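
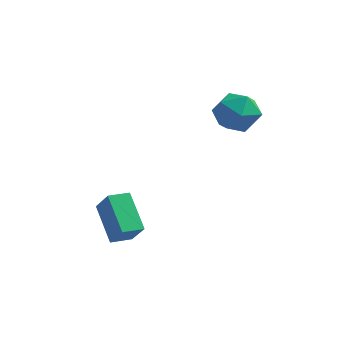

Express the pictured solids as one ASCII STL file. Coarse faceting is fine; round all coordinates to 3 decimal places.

solid 
facet normal -0.843 0.527 0.109
outer loop
vertex 2.684 0.428 3.248
vertex 2.234 -0.342 3.493
vertex 2.644 0.18 4.138
endloop
endfacet
facet normal -0.271 0.930 0.247
outer loop
vertex 2.684 0.428 3.248
vertex 2.644 0.18 4.138
vertex 3.435 0.504 3.784
endloop
endfacet
facet normal 0.143 0.932 -0.333
outer loop
vertex 2.684 0.428 3.248
vertex 3.435 0.504 3.784
vertex 3.514 0.183 2.92
endloop
endfacet
facet normal -0.172 0.530 -0.831
outer loop
vertex 2.684 0.428 3.248
vertex 3.514 0.183 2.92
vertex 2.772 -0.34 2.74
endloop
endfacet
facet normal -0.782 0.279 -0.558
outer loop
vertex 2.684 0.428 3.248
vertex 2.772 -0.34 2.74
vertex 2.234 -0.342 3.493
endloop
endfacet
facet normal 0.094 0.621 0.778
outer loop
vertex 3.435 0.504 3.784
vertex 2.644 0.18 4.138
vertex 3.448 -0.22 4.36
endloop
endfacet
facet normal -0.832 -0.031 0.554
outer loop
vertex 2.644 0.18 4.138
vertex 2.234 -0.342 3.493
vertex 2.706 -0.743 4.18
endloop
endfacet
facet normal -0.734 -0.431 -0.525
outer loop
vertex 2.234 -0.342 3.493
vertex 2.772 -0.34 2.74
vertex 2.785 -1.064 3.316
endloop
endfacet
facet normal 0.254 -0.027 -0.967
outer loop
vertex 2.772 -0.34 2.74
vertex 3.514 0.183 2.92
vertex 3.576 -0.74 2.962
endloop
endfacet
facet normal 0.765 0.623 -0.162
outer loop
vertex 3.514 0.183 2.92
vertex 3.435 0.504 3.784
vertex 3.986 -0.218 3.607
endloop
endfacet
facet normal 0.172 -0.530 0.831
outer loop
vertex 3.536 -0.988 3.852
vertex 3.448 -0.22 4.36
vertex 2.706 -0.743 4.18
endloop
endfacet
facet normal -0.143 -0.932 0.333
outer loop
vertex 3.536 -0.988 3.852
vertex 2.706 -0.743 4.18
vertex 2.785 -1.064 3.316
endloop
endfacet
facet normal 0.271 -0.930 -0.247
outer loop
vertex 3.536 -0.988 3.852
vertex 2.785 -1.064 3.316
vertex 3.576 -0.74 2.962
endloop
endfacet
facet normal 0.843 -0.527 -0.109
outer loop
vertex 3.536 -0.988 3.852
vertex 3.576 -0.74 2.962
vertex 3.986 -0.218 3.607
endloop
endfacet
facet normal 0.782 -0.279 0.558
outer loop
vertex 3.536 -0.988 3.852
vertex 3.986 -0.218 3.607
vertex 3.448 -0.22 4.36
endloop
endfacet
facet normal -0.254 0.027 0.967
outer loop
vertex 2.706 -0.743 4.18
vertex 3.448 -0.22 4.36
vertex 2.644 0.18 4.138
endloop
endfacet
facet normal -0.765 -0.623 0.162
outer loop
vertex 2.785 -1.064 3.316
vertex 2.706 -0.743 4.18
vertex 2.234 -0.342 3.493
endloop
endfacet
facet normal -0.094 -0.621 -0.778
outer loop
vertex 3.576 -0.74 2.962
vertex 2.785 -1.064 3.316
vertex 2.772 -0.34 2.74
endloop
endfacet
facet normal 0.832 0.031 -0.554
outer loop
vertex 3.986 -0.218 3.607
vertex 3.576 -0.74 2.962
vertex 3.514 0.183 2.92
endloop
endfacet
facet normal 0.734 0.431 0.525
outer loop
vertex 3.448 -0.22 4.36
vertex 3.986 -0.218 3.607
vertex 3.435 0.504 3.784
endloop
endfacet
facet normal -0.621 -0.775 0.120
outer loop
vertex -0.005 -3.846 0.772
vertex -0.614 -3.495 -0.112
vertex 0.911 -4.733 -0.211
endloop
endfacet
facet normal 0.539 -0.311 0.783
outer loop
vertex 1.414 -4.105 -0.308
vertex -0.005 -3.846 0.772
vertex 0.911 -4.733 -0.211
endloop
endfacet
facet normal -0.621 -0.775 0.119
outer loop
vertex 0.911 -4.733 -0.211
vertex -0.614 -3.495 -0.112
vertex 0.302 -4.381 -1.095
endloop
endfacet
facet normal 0.569 -0.550 -0.611
outer loop
vertex 0.302 -4.381 -1.095
vertex 1.414 -4.105 -0.308
vertex 0.911 -4.733 -0.211
endloop
endfacet
facet normal -0.569 0.550 0.611
outer loop
vertex -0.005 -3.846 0.772
vertex -0.111 -2.867 -0.209
vertex -0.614 -3.495 -0.112
endloop
endfacet
facet normal 0.539 -0.311 0.783
outer loop
vertex 0.498 -3.219 0.675
vertex -0.005 -3.846 0.772
vertex 1.414 -4.105 -0.308
endloop
endfacet
facet normal -0.569 0.551 0.611
outer loop
vertex 0.498 -3.219 0.675
vertex -0.111 -2.867 -0.209
vertex -0.005 -3.846 0.772
endloop
endfacet
facet normal -0.539 0.311 -0.783
outer loop
vertex -0.614 -3.495 -0.112
vertex -0.111 -2.867 -0.209
vertex 0.302 -4.381 -1.095
endloop
endfacet
facet normal 0.569 -0.551 -0.611
outer loop
vertex 0.805 -3.754 -1.192
vertex 1.414 -4.105 -0.308
vertex 0.302 -4.381 -1.095
endloop
endfacet
facet normal -0.539 0.311 -0.783
outer loop
vertex 0.302 -4.381 -1.095
vertex -0.111 -2.867 -0.209
vertex 0.805 -3.754 -1.192
endloop
endfacet
facet normal 0.621 0.775 -0.120
outer loop
vertex 0.805 -3.754 -1.192
vertex 0.498 -3.219 0.675
vertex 1.414 -4.105 -0.308
endloop
endfacet
facet normal 0.621 0.774 -0.120
outer loop
vertex -0.111 -2.867 -0.209
vertex 0.498 -3.219 0.675
vertex 0.805 -3.754 -1.192
endloop
endfacet

endsolid


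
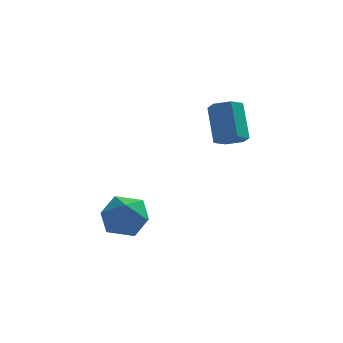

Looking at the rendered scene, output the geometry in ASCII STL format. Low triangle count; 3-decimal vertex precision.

solid 
facet normal 0.141 0.048 0.989
outer loop
vertex -1.599 2.289 -1.768
vertex -1.031 1.174 -1.795
vertex -0.362 2.222 -1.941
endloop
endfacet
facet normal 0.136 0.701 0.700
outer loop
vertex -1.599 2.289 -1.768
vertex -0.362 2.222 -1.941
vertex -1.044 3.026 -2.613
endloop
endfacet
facet normal -0.489 0.791 0.368
outer loop
vertex -1.599 2.289 -1.768
vertex -1.044 3.026 -2.613
vertex -2.135 2.477 -2.883
endloop
endfacet
facet normal -0.871 0.193 0.451
outer loop
vertex -1.599 2.289 -1.768
vertex -2.135 2.477 -2.883
vertex -2.127 1.332 -2.378
endloop
endfacet
facet normal -0.482 -0.266 0.835
outer loop
vertex -1.599 2.289 -1.768
vertex -2.127 1.332 -2.378
vertex -1.031 1.174 -1.795
endloop
endfacet
facet normal 0.652 0.728 0.209
outer loop
vertex -1.044 3.026 -2.613
vertex -0.362 2.222 -1.941
vertex -0.133 2.368 -3.162
endloop
endfacet
facet normal 0.661 -0.328 0.676
outer loop
vertex -0.362 2.222 -1.941
vertex -1.031 1.174 -1.795
vertex -0.125 1.223 -2.657
endloop
endfacet
facet normal -0.347 -0.836 0.426
outer loop
vertex -1.031 1.174 -1.795
vertex -2.127 1.332 -2.378
vertex -1.216 0.674 -2.927
endloop
endfacet
facet normal -0.977 -0.092 -0.194
outer loop
vertex -2.127 1.332 -2.378
vertex -2.135 2.477 -2.883
vertex -1.898 1.478 -3.599
endloop
endfacet
facet normal -0.359 0.874 -0.327
outer loop
vertex -2.135 2.477 -2.883
vertex -1.044 3.026 -2.613
vertex -1.229 2.526 -3.745
endloop
endfacet
facet normal 0.871 -0.193 -0.451
outer loop
vertex -0.661 1.411 -3.772
vertex -0.133 2.368 -3.162
vertex -0.125 1.223 -2.657
endloop
endfacet
facet normal 0.489 -0.791 -0.368
outer loop
vertex -0.661 1.411 -3.772
vertex -0.125 1.223 -2.657
vertex -1.216 0.674 -2.927
endloop
endfacet
facet normal -0.136 -0.701 -0.700
outer loop
vertex -0.661 1.411 -3.772
vertex -1.216 0.674 -2.927
vertex -1.898 1.478 -3.599
endloop
endfacet
facet normal -0.141 -0.048 -0.989
outer loop
vertex -0.661 1.411 -3.772
vertex -1.898 1.478 -3.599
vertex -1.229 2.526 -3.745
endloop
endfacet
facet normal 0.482 0.266 -0.835
outer loop
vertex -0.661 1.411 -3.772
vertex -1.229 2.526 -3.745
vertex -0.133 2.368 -3.162
endloop
endfacet
facet normal 0.977 0.092 0.194
outer loop
vertex -0.125 1.223 -2.657
vertex -0.133 2.368 -3.162
vertex -0.362 2.222 -1.941
endloop
endfacet
facet normal 0.359 -0.874 0.327
outer loop
vertex -1.216 0.674 -2.927
vertex -0.125 1.223 -2.657
vertex -1.031 1.174 -1.795
endloop
endfacet
facet normal -0.652 -0.728 -0.209
outer loop
vertex -1.898 1.478 -3.599
vertex -1.216 0.674 -2.927
vertex -2.127 1.332 -2.378
endloop
endfacet
facet normal -0.661 0.328 -0.676
outer loop
vertex -1.229 2.526 -3.745
vertex -1.898 1.478 -3.599
vertex -2.135 2.477 -2.883
endloop
endfacet
facet normal 0.347 0.836 -0.426
outer loop
vertex -0.133 2.368 -3.162
vertex -1.229 2.526 -3.745
vertex -1.044 3.026 -2.613
endloop
endfacet
facet normal 0.162 -0.566 -0.809
outer loop
vertex 3.926 3.723 1.119
vertex 3.427 3.168 1.407
vertex 3.147 3.754 0.941
endloop
endfacet
facet normal 0.157 0.824 -0.544
outer loop
vertex 3.926 3.723 1.119
vertex 3.147 3.754 0.941
vertex 3.592 4.887 2.785
endloop
endfacet
facet normal 0.158 0.824 -0.544
outer loop
vertex 3.592 4.887 2.785
vertex 3.147 3.754 0.941
vertex 2.813 4.919 2.607
endloop
endfacet
facet normal -0.162 0.565 0.809
outer loop
vertex 3.592 4.887 2.785
vertex 2.813 4.919 2.607
vertex 3.093 4.332 3.073
endloop
endfacet
facet normal 0.162 -0.566 -0.809
outer loop
vertex 3.147 3.754 0.941
vertex 3.427 3.168 1.407
vertex 2.648 3.2 1.229
endloop
endfacet
facet normal -0.764 0.446 -0.465
outer loop
vertex 3.147 3.754 0.941
vertex 2.648 3.2 1.229
vertex 2.813 4.919 2.607
endloop
endfacet
facet normal -0.765 0.446 -0.465
outer loop
vertex 2.813 4.919 2.607
vertex 2.648 3.2 1.229
vertex 2.314 4.364 2.895
endloop
endfacet
facet normal -0.162 0.565 0.809
outer loop
vertex 2.813 4.919 2.607
vertex 2.314 4.364 2.895
vertex 3.093 4.332 3.073
endloop
endfacet
facet normal 0.162 -0.565 -0.809
outer loop
vertex 2.648 3.2 1.229
vertex 3.427 3.168 1.407
vertex 2.928 2.613 1.695
endloop
endfacet
facet normal -0.923 -0.378 0.079
outer loop
vertex 2.648 3.2 1.229
vertex 2.928 2.613 1.695
vertex 2.314 4.364 2.895
endloop
endfacet
facet normal -0.923 -0.378 0.079
outer loop
vertex 2.314 4.364 2.895
vertex 2.928 2.613 1.695
vertex 2.594 3.777 3.361
endloop
endfacet
facet normal -0.162 0.565 0.809
outer loop
vertex 2.314 4.364 2.895
vertex 2.594 3.777 3.361
vertex 3.093 4.332 3.073
endloop
endfacet
facet normal 0.162 -0.565 -0.809
outer loop
vertex 2.928 2.613 1.695
vertex 3.427 3.168 1.407
vertex 3.707 2.581 1.873
endloop
endfacet
facet normal -0.158 -0.824 0.544
outer loop
vertex 2.928 2.613 1.695
vertex 3.707 2.581 1.873
vertex 2.594 3.777 3.361
endloop
endfacet
facet normal -0.157 -0.824 0.545
outer loop
vertex 2.594 3.777 3.361
vertex 3.707 2.581 1.873
vertex 3.373 3.746 3.539
endloop
endfacet
facet normal -0.162 0.566 0.809
outer loop
vertex 2.594 3.777 3.361
vertex 3.373 3.746 3.539
vertex 3.093 4.332 3.073
endloop
endfacet
facet normal 0.162 -0.565 -0.809
outer loop
vertex 3.707 2.581 1.873
vertex 3.427 3.168 1.407
vertex 4.206 3.136 1.585
endloop
endfacet
facet normal 0.765 -0.446 0.465
outer loop
vertex 3.707 2.581 1.873
vertex 4.206 3.136 1.585
vertex 3.373 3.746 3.539
endloop
endfacet
facet normal 0.764 -0.447 0.465
outer loop
vertex 3.373 3.746 3.539
vertex 4.206 3.136 1.585
vertex 3.872 4.3 3.251
endloop
endfacet
facet normal -0.162 0.566 0.809
outer loop
vertex 3.373 3.746 3.539
vertex 3.872 4.3 3.251
vertex 3.093 4.332 3.073
endloop
endfacet
facet normal 0.162 -0.565 -0.809
outer loop
vertex 4.206 3.136 1.585
vertex 3.427 3.168 1.407
vertex 3.926 3.723 1.119
endloop
endfacet
facet normal 0.923 0.378 -0.079
outer loop
vertex 4.206 3.136 1.585
vertex 3.926 3.723 1.119
vertex 3.872 4.3 3.251
endloop
endfacet
facet normal 0.923 0.378 -0.079
outer loop
vertex 3.872 4.3 3.251
vertex 3.926 3.723 1.119
vertex 3.592 4.887 2.785
endloop
endfacet
facet normal -0.162 0.565 0.809
outer loop
vertex 3.872 4.3 3.251
vertex 3.592 4.887 2.785
vertex 3.093 4.332 3.073
endloop
endfacet

endsolid


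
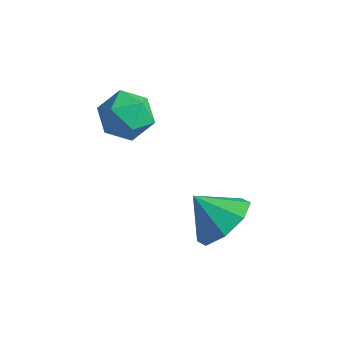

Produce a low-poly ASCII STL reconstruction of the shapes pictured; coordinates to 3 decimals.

solid 
facet normal -0.048 -0.027 0.998
outer loop
vertex 0.98 0.825 -0.156
vertex 1.27 0.137 -0.161
vertex 1.72 0.731 -0.123
endloop
endfacet
facet normal 0.047 0.641 0.766
outer loop
vertex 0.98 0.825 -0.156
vertex 1.72 0.731 -0.123
vertex 1.431 1.268 -0.554
endloop
endfacet
facet normal -0.495 0.803 0.332
outer loop
vertex 0.98 0.825 -0.156
vertex 1.431 1.268 -0.554
vertex 0.801 1.005 -0.858
endloop
endfacet
facet normal -0.926 0.235 0.296
outer loop
vertex 0.98 0.825 -0.156
vertex 0.801 1.005 -0.858
vertex 0.702 0.307 -0.614
endloop
endfacet
facet normal -0.648 -0.278 0.709
outer loop
vertex 0.98 0.825 -0.156
vertex 0.702 0.307 -0.614
vertex 1.27 0.137 -0.161
endloop
endfacet
facet normal 0.650 0.657 0.382
outer loop
vertex 1.431 1.268 -0.554
vertex 1.72 0.731 -0.123
vertex 1.998 0.853 -0.806
endloop
endfacet
facet normal 0.495 -0.424 0.758
outer loop
vertex 1.72 0.731 -0.123
vertex 1.27 0.137 -0.161
vertex 1.899 0.155 -0.562
endloop
endfacet
facet normal -0.479 -0.829 0.289
outer loop
vertex 1.27 0.137 -0.161
vertex 0.702 0.307 -0.614
vertex 1.269 -0.108 -0.866
endloop
endfacet
facet normal -0.926 -0.000 -0.377
outer loop
vertex 0.702 0.307 -0.614
vertex 0.801 1.005 -0.858
vertex 0.98 0.429 -1.297
endloop
endfacet
facet normal -0.230 0.919 -0.319
outer loop
vertex 0.801 1.005 -0.858
vertex 1.431 1.268 -0.554
vertex 1.43 1.023 -1.259
endloop
endfacet
facet normal 0.926 -0.235 -0.296
outer loop
vertex 1.72 0.335 -1.264
vertex 1.998 0.853 -0.806
vertex 1.899 0.155 -0.562
endloop
endfacet
facet normal 0.495 -0.803 -0.332
outer loop
vertex 1.72 0.335 -1.264
vertex 1.899 0.155 -0.562
vertex 1.269 -0.108 -0.866
endloop
endfacet
facet normal -0.047 -0.641 -0.766
outer loop
vertex 1.72 0.335 -1.264
vertex 1.269 -0.108 -0.866
vertex 0.98 0.429 -1.297
endloop
endfacet
facet normal 0.048 0.027 -0.998
outer loop
vertex 1.72 0.335 -1.264
vertex 0.98 0.429 -1.297
vertex 1.43 1.023 -1.259
endloop
endfacet
facet normal 0.648 0.278 -0.709
outer loop
vertex 1.72 0.335 -1.264
vertex 1.43 1.023 -1.259
vertex 1.998 0.853 -0.806
endloop
endfacet
facet normal 0.926 0.000 0.377
outer loop
vertex 1.899 0.155 -0.562
vertex 1.998 0.853 -0.806
vertex 1.72 0.731 -0.123
endloop
endfacet
facet normal 0.230 -0.919 0.319
outer loop
vertex 1.269 -0.108 -0.866
vertex 1.899 0.155 -0.562
vertex 1.27 0.137 -0.161
endloop
endfacet
facet normal -0.650 -0.657 -0.382
outer loop
vertex 0.98 0.429 -1.297
vertex 1.269 -0.108 -0.866
vertex 0.702 0.307 -0.614
endloop
endfacet
facet normal -0.495 0.424 -0.758
outer loop
vertex 1.43 1.023 -1.259
vertex 0.98 0.429 -1.297
vertex 0.801 1.005 -0.858
endloop
endfacet
facet normal 0.479 0.829 -0.289
outer loop
vertex 1.998 0.853 -0.806
vertex 1.43 1.023 -1.259
vertex 1.431 1.268 -0.554
endloop
endfacet
facet normal 0.708 0.194 -0.679
outer loop
vertex 4.63 0.828 -2.824
vertex 4.039 0.854 -3.433
vertex 4.386 1.425 -2.908
endloop
endfacet
facet normal 0.063 0.164 0.984
outer loop
vertex 4.63 0.828 -2.824
vertex 4.386 1.425 -2.908
vertex 3.281 0.646 -2.707
endloop
endfacet
facet normal 0.708 0.193 -0.679
outer loop
vertex 4.386 1.425 -2.908
vertex 4.039 0.854 -3.433
vertex 3.938 1.687 -3.301
endloop
endfacet
facet normal -0.293 0.607 0.739
outer loop
vertex 4.386 1.425 -2.908
vertex 3.938 1.687 -3.301
vertex 3.281 0.646 -2.707
endloop
endfacet
facet normal 0.708 0.193 -0.679
outer loop
vertex 3.938 1.687 -3.301
vertex 4.039 0.854 -3.433
vertex 3.549 1.461 -3.771
endloop
endfacet
facet normal -0.722 0.625 0.297
outer loop
vertex 3.938 1.687 -3.301
vertex 3.549 1.461 -3.771
vertex 3.281 0.646 -2.707
endloop
endfacet
facet normal 0.708 0.193 -0.679
outer loop
vertex 3.549 1.461 -3.771
vertex 4.039 0.854 -3.433
vertex 3.447 0.879 -4.043
endloop
endfacet
facet normal -0.974 0.210 -0.084
outer loop
vertex 3.549 1.461 -3.771
vertex 3.447 0.879 -4.043
vertex 3.281 0.646 -2.707
endloop
endfacet
facet normal 0.708 0.194 -0.679
outer loop
vertex 3.447 0.879 -4.043
vertex 4.039 0.854 -3.433
vertex 3.692 0.282 -3.958
endloop
endfacet
facet normal -0.901 -0.395 -0.181
outer loop
vertex 3.447 0.879 -4.043
vertex 3.692 0.282 -3.958
vertex 3.281 0.646 -2.707
endloop
endfacet
facet normal 0.708 0.194 -0.679
outer loop
vertex 3.692 0.282 -3.958
vertex 4.039 0.854 -3.433
vertex 4.14 0.02 -3.566
endloop
endfacet
facet normal -0.545 -0.836 0.064
outer loop
vertex 3.692 0.282 -3.958
vertex 4.14 0.02 -3.566
vertex 3.281 0.646 -2.707
endloop
endfacet
facet normal 0.708 0.194 -0.679
outer loop
vertex 4.14 0.02 -3.566
vertex 4.039 0.854 -3.433
vertex 4.529 0.246 -3.096
endloop
endfacet
facet normal -0.116 -0.854 0.507
outer loop
vertex 4.14 0.02 -3.566
vertex 4.529 0.246 -3.096
vertex 3.281 0.646 -2.707
endloop
endfacet
facet normal 0.708 0.194 -0.679
outer loop
vertex 4.529 0.246 -3.096
vertex 4.039 0.854 -3.433
vertex 4.63 0.828 -2.824
endloop
endfacet
facet normal 0.136 -0.439 0.888
outer loop
vertex 4.529 0.246 -3.096
vertex 4.63 0.828 -2.824
vertex 3.281 0.646 -2.707
endloop
endfacet

endsolid


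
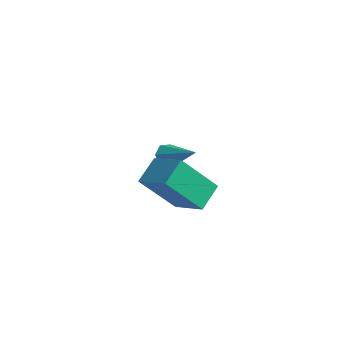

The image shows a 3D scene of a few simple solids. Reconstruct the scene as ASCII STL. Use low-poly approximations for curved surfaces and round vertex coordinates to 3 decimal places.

solid 
facet normal -0.869 -0.036 -0.493
outer loop
vertex -2.273 1.008 -4.409
vertex -2.58 1.201 -3.882
vertex -2.329 1.558 -4.35
endloop
endfacet
facet normal 0.732 0.146 -0.665
outer loop
vertex -2.273 1.008 -4.409
vertex -2.329 1.558 -4.35
vertex -1.06 1.259 -3.018
endloop
endfacet
facet normal -0.870 -0.034 -0.492
outer loop
vertex -2.329 1.558 -4.35
vertex -2.58 1.201 -3.882
vertex -2.573 1.838 -3.938
endloop
endfacet
facet normal 0.485 0.829 -0.276
outer loop
vertex -2.329 1.558 -4.35
vertex -2.573 1.838 -3.938
vertex -1.06 1.259 -3.018
endloop
endfacet
facet normal -0.869 -0.034 -0.493
outer loop
vertex -2.573 1.838 -3.938
vertex -2.58 1.201 -3.882
vertex -2.823 1.639 -3.484
endloop
endfacet
facet normal 0.078 0.897 0.436
outer loop
vertex -2.573 1.838 -3.938
vertex -2.823 1.639 -3.484
vertex -1.06 1.259 -3.018
endloop
endfacet
facet normal -0.869 -0.033 -0.494
outer loop
vertex -2.823 1.639 -3.484
vertex -2.58 1.201 -3.882
vertex -2.891 1.11 -3.329
endloop
endfacet
facet normal -0.183 0.298 0.937
outer loop
vertex -2.823 1.639 -3.484
vertex -2.891 1.11 -3.329
vertex -1.06 1.259 -3.018
endloop
endfacet
facet normal -0.869 -0.034 -0.494
outer loop
vertex -2.891 1.11 -3.329
vertex -2.58 1.201 -3.882
vertex -2.724 0.649 -3.591
endloop
endfacet
facet normal -0.102 -0.519 0.849
outer loop
vertex -2.891 1.11 -3.329
vertex -2.724 0.649 -3.591
vertex -1.06 1.259 -3.018
endloop
endfacet
facet normal -0.870 -0.033 -0.492
outer loop
vertex -2.724 0.649 -3.591
vertex -2.58 1.201 -3.882
vertex -2.45 0.604 -4.072
endloop
endfacet
facet normal 0.262 -0.936 0.237
outer loop
vertex -2.724 0.649 -3.591
vertex -2.45 0.604 -4.072
vertex -1.06 1.259 -3.018
endloop
endfacet
facet normal -0.869 -0.032 -0.494
outer loop
vertex -2.45 0.604 -4.072
vertex -2.58 1.201 -3.882
vertex -2.273 1.008 -4.409
endloop
endfacet
facet normal 0.632 -0.641 -0.436
outer loop
vertex -2.45 0.604 -4.072
vertex -2.273 1.008 -4.409
vertex -1.06 1.259 -3.018
endloop
endfacet
facet normal -0.924 0.071 -0.375
outer loop
vertex 1.324 -4.479 -0.874
vertex 1.133 -3.43 -0.203
vertex 2.076 -3.298 -2.505
endloop
endfacet
facet normal 0.152 -0.832 -0.533
outer loop
vertex 3.527 -3.41 -1.917
vertex 1.324 -4.479 -0.874
vertex 2.076 -3.298 -2.505
endloop
endfacet
facet normal -0.924 0.071 -0.375
outer loop
vertex 2.076 -3.298 -2.505
vertex 1.133 -3.43 -0.203
vertex 1.885 -2.249 -1.834
endloop
endfacet
facet normal 0.350 0.549 -0.759
outer loop
vertex 1.885 -2.249 -1.834
vertex 3.527 -3.41 -1.917
vertex 2.076 -3.298 -2.505
endloop
endfacet
facet normal -0.350 -0.549 0.759
outer loop
vertex 1.324 -4.479 -0.874
vertex 2.584 -3.542 0.385
vertex 1.133 -3.43 -0.203
endloop
endfacet
facet normal 0.152 -0.832 -0.533
outer loop
vertex 2.775 -4.591 -0.286
vertex 1.324 -4.479 -0.874
vertex 3.527 -3.41 -1.917
endloop
endfacet
facet normal -0.350 -0.549 0.759
outer loop
vertex 2.775 -4.591 -0.286
vertex 2.584 -3.542 0.385
vertex 1.324 -4.479 -0.874
endloop
endfacet
facet normal -0.152 0.832 0.533
outer loop
vertex 1.133 -3.43 -0.203
vertex 2.584 -3.542 0.385
vertex 1.885 -2.249 -1.834
endloop
endfacet
facet normal 0.350 0.549 -0.759
outer loop
vertex 3.336 -2.361 -1.246
vertex 3.527 -3.41 -1.917
vertex 1.885 -2.249 -1.834
endloop
endfacet
facet normal -0.152 0.832 0.533
outer loop
vertex 1.885 -2.249 -1.834
vertex 2.584 -3.542 0.385
vertex 3.336 -2.361 -1.246
endloop
endfacet
facet normal 0.924 -0.071 0.375
outer loop
vertex 3.336 -2.361 -1.246
vertex 2.775 -4.591 -0.286
vertex 3.527 -3.41 -1.917
endloop
endfacet
facet normal 0.924 -0.071 0.375
outer loop
vertex 2.584 -3.542 0.385
vertex 2.775 -4.591 -0.286
vertex 3.336 -2.361 -1.246
endloop
endfacet

endsolid


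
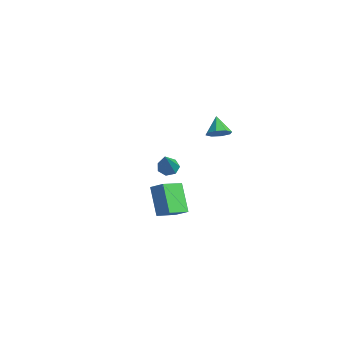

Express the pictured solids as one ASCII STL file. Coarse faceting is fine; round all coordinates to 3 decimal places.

solid 
facet normal 0.646 -0.242 -0.723
outer loop
vertex 0.744 2.514 1.917
vertex 0.379 1.985 1.768
vertex 0.392 2.614 1.569
endloop
endfacet
facet normal -0.038 0.949 0.312
outer loop
vertex 0.744 2.514 1.917
vertex 0.392 2.614 1.569
vertex -0.339 2.255 2.572
endloop
endfacet
facet normal 0.646 -0.242 -0.724
outer loop
vertex 0.392 2.614 1.569
vertex 0.379 1.985 1.768
vertex 0.032 2.345 1.338
endloop
endfacet
facet normal -0.551 0.828 -0.105
outer loop
vertex 0.392 2.614 1.569
vertex 0.032 2.345 1.338
vertex -0.339 2.255 2.572
endloop
endfacet
facet normal 0.645 -0.243 -0.724
outer loop
vertex 0.032 2.345 1.338
vertex 0.379 1.985 1.768
vertex -0.125 1.866 1.359
endloop
endfacet
facet normal -0.922 0.291 -0.256
outer loop
vertex 0.032 2.345 1.338
vertex -0.125 1.866 1.359
vertex -0.339 2.255 2.572
endloop
endfacet
facet normal 0.645 -0.244 -0.724
outer loop
vertex -0.125 1.866 1.359
vertex 0.379 1.985 1.768
vertex 0.013 1.456 1.62
endloop
endfacet
facet normal -0.936 -0.349 -0.053
outer loop
vertex -0.125 1.866 1.359
vertex 0.013 1.456 1.62
vertex -0.339 2.255 2.572
endloop
endfacet
facet normal 0.646 -0.244 -0.723
outer loop
vertex 0.013 1.456 1.62
vertex 0.379 1.985 1.768
vertex 0.365 1.356 1.968
endloop
endfacet
facet normal -0.583 -0.715 0.385
outer loop
vertex 0.013 1.456 1.62
vertex 0.365 1.356 1.968
vertex -0.339 2.255 2.572
endloop
endfacet
facet normal 0.646 -0.244 -0.723
outer loop
vertex 0.365 1.356 1.968
vertex 0.379 1.985 1.768
vertex 0.725 1.624 2.199
endloop
endfacet
facet normal -0.072 -0.594 0.801
outer loop
vertex 0.365 1.356 1.968
vertex 0.725 1.624 2.199
vertex -0.339 2.255 2.572
endloop
endfacet
facet normal 0.647 -0.243 -0.723
outer loop
vertex 0.725 1.624 2.199
vertex 0.379 1.985 1.768
vertex 0.882 2.104 2.178
endloop
endfacet
facet normal 0.300 -0.057 0.952
outer loop
vertex 0.725 1.624 2.199
vertex 0.882 2.104 2.178
vertex -0.339 2.255 2.572
endloop
endfacet
facet normal 0.647 -0.243 -0.723
outer loop
vertex 0.882 2.104 2.178
vertex 0.379 1.985 1.768
vertex 0.744 2.514 1.917
endloop
endfacet
facet normal 0.314 0.583 0.750
outer loop
vertex 0.882 2.104 2.178
vertex 0.744 2.514 1.917
vertex -0.339 2.255 2.572
endloop
endfacet
facet normal -0.609 0.137 0.781
outer loop
vertex 3.22 -2.649 0.964
vertex 2.971 -1.51 0.57
vertex 2.553 -2.956 0.498
endloop
endfacet
facet normal 0.202 -0.925 0.321
outer loop
vertex 3.589 -3.19 -0.83
vertex 3.22 -2.649 0.964
vertex 2.553 -2.956 0.498
endloop
endfacet
facet normal -0.610 0.137 0.780
outer loop
vertex 2.553 -2.956 0.498
vertex 2.971 -1.51 0.57
vertex 2.304 -1.818 0.103
endloop
endfacet
facet normal -0.767 -0.354 -0.536
outer loop
vertex 2.304 -1.818 0.103
vertex 3.589 -3.19 -0.83
vertex 2.553 -2.956 0.498
endloop
endfacet
facet normal 0.767 0.353 0.536
outer loop
vertex 3.22 -2.649 0.964
vertex 4.007 -1.744 -0.758
vertex 2.971 -1.51 0.57
endloop
endfacet
facet normal 0.203 -0.925 0.321
outer loop
vertex 4.256 -2.882 -0.363
vertex 3.22 -2.649 0.964
vertex 3.589 -3.19 -0.83
endloop
endfacet
facet normal 0.766 0.354 0.536
outer loop
vertex 4.256 -2.882 -0.363
vertex 4.007 -1.744 -0.758
vertex 3.22 -2.649 0.964
endloop
endfacet
facet normal -0.202 0.925 -0.321
outer loop
vertex 2.971 -1.51 0.57
vertex 4.007 -1.744 -0.758
vertex 2.304 -1.818 0.103
endloop
endfacet
facet normal -0.767 -0.353 -0.536
outer loop
vertex 3.34 -2.051 -1.224
vertex 3.589 -3.19 -0.83
vertex 2.304 -1.818 0.103
endloop
endfacet
facet normal -0.202 0.925 -0.320
outer loop
vertex 2.304 -1.818 0.103
vertex 4.007 -1.744 -0.758
vertex 3.34 -2.051 -1.224
endloop
endfacet
facet normal 0.610 -0.137 -0.781
outer loop
vertex 3.34 -2.051 -1.224
vertex 4.256 -2.882 -0.363
vertex 3.589 -3.19 -0.83
endloop
endfacet
facet normal 0.609 -0.138 -0.781
outer loop
vertex 4.007 -1.744 -0.758
vertex 4.256 -2.882 -0.363
vertex 3.34 -2.051 -1.224
endloop
endfacet
facet normal -0.558 0.393 -0.731
outer loop
vertex -3.09 1.764 -2.206
vertex -3.397 1.261 -2.242
vertex -3.504 1.734 -1.906
endloop
endfacet
facet normal 0.317 0.796 0.517
outer loop
vertex -3.09 1.764 -2.206
vertex -3.504 1.734 -1.906
vertex -2.203 0.419 -0.678
endloop
endfacet
facet normal -0.558 0.393 -0.731
outer loop
vertex -3.504 1.734 -1.906
vertex -3.397 1.261 -2.242
vertex -3.837 1.348 -1.859
endloop
endfacet
facet normal -0.365 0.416 0.833
outer loop
vertex -3.504 1.734 -1.906
vertex -3.837 1.348 -1.859
vertex -2.203 0.419 -0.678
endloop
endfacet
facet normal -0.558 0.394 -0.731
outer loop
vertex -3.837 1.348 -1.859
vertex -3.397 1.261 -2.242
vertex -3.839 0.896 -2.101
endloop
endfacet
facet normal -0.671 -0.348 0.655
outer loop
vertex -3.837 1.348 -1.859
vertex -3.839 0.896 -2.101
vertex -2.203 0.419 -0.678
endloop
endfacet
facet normal -0.558 0.393 -0.731
outer loop
vertex -3.839 0.896 -2.101
vertex -3.397 1.261 -2.242
vertex -3.507 0.72 -2.449
endloop
endfacet
facet normal -0.369 -0.922 0.115
outer loop
vertex -3.839 0.896 -2.101
vertex -3.507 0.72 -2.449
vertex -2.203 0.419 -0.678
endloop
endfacet
facet normal -0.558 0.393 -0.731
outer loop
vertex -3.507 0.72 -2.449
vertex -3.397 1.261 -2.242
vertex -3.093 0.95 -2.641
endloop
endfacet
facet normal 0.310 -0.873 -0.377
outer loop
vertex -3.507 0.72 -2.449
vertex -3.093 0.95 -2.641
vertex -2.203 0.419 -0.678
endloop
endfacet
facet normal -0.558 0.393 -0.731
outer loop
vertex -3.093 0.95 -2.641
vertex -3.397 1.261 -2.242
vertex -2.907 1.415 -2.533
endloop
endfacet
facet normal 0.859 -0.238 -0.454
outer loop
vertex -3.093 0.95 -2.641
vertex -2.907 1.415 -2.533
vertex -2.203 0.419 -0.678
endloop
endfacet
facet normal -0.558 0.393 -0.731
outer loop
vertex -2.907 1.415 -2.533
vertex -3.397 1.261 -2.242
vertex -3.09 1.764 -2.206
endloop
endfacet
facet normal 0.862 0.504 -0.056
outer loop
vertex -2.907 1.415 -2.533
vertex -3.09 1.764 -2.206
vertex -2.203 0.419 -0.678
endloop
endfacet

endsolid


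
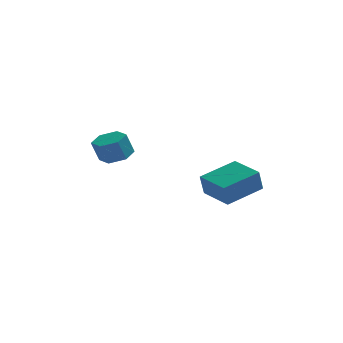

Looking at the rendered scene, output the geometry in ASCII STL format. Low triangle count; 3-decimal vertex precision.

solid 
facet normal 0.316 0.125 -0.940
outer loop
vertex -1.568 0.062 -1.03
vertex -2.413 0.108 -1.308
vertex -1.983 0.849 -1.065
endloop
endfacet
facet normal 0.826 0.451 0.338
outer loop
vertex -1.568 0.062 -1.03
vertex -1.983 0.849 -1.065
vertex -1.963 -0.095 0.145
endloop
endfacet
facet normal 0.826 0.450 0.338
outer loop
vertex -1.963 -0.095 0.145
vertex -1.983 0.849 -1.065
vertex -2.378 0.692 0.111
endloop
endfacet
facet normal -0.316 -0.126 0.940
outer loop
vertex -1.963 -0.095 0.145
vertex -2.378 0.692 0.111
vertex -2.807 -0.048 -0.132
endloop
endfacet
facet normal 0.316 0.125 -0.941
outer loop
vertex -1.983 0.849 -1.065
vertex -2.413 0.108 -1.308
vertex -2.827 0.895 -1.342
endloop
endfacet
facet normal 0.010 0.991 0.135
outer loop
vertex -1.983 0.849 -1.065
vertex -2.827 0.895 -1.342
vertex -2.378 0.692 0.111
endloop
endfacet
facet normal 0.011 0.991 0.135
outer loop
vertex -2.378 0.692 0.111
vertex -2.827 0.895 -1.342
vertex -3.222 0.739 -0.167
endloop
endfacet
facet normal -0.317 -0.125 0.940
outer loop
vertex -2.378 0.692 0.111
vertex -3.222 0.739 -0.167
vertex -2.807 -0.048 -0.132
endloop
endfacet
facet normal 0.316 0.125 -0.941
outer loop
vertex -2.827 0.895 -1.342
vertex -2.413 0.108 -1.308
vertex -3.257 0.155 -1.585
endloop
endfacet
facet normal -0.816 0.541 -0.203
outer loop
vertex -2.827 0.895 -1.342
vertex -3.257 0.155 -1.585
vertex -3.222 0.739 -0.167
endloop
endfacet
facet normal -0.817 0.540 -0.202
outer loop
vertex -3.222 0.739 -0.167
vertex -3.257 0.155 -1.585
vertex -3.652 -0.002 -0.41
endloop
endfacet
facet normal -0.316 -0.125 0.940
outer loop
vertex -3.222 0.739 -0.167
vertex -3.652 -0.002 -0.41
vertex -2.807 -0.048 -0.132
endloop
endfacet
facet normal 0.316 0.126 -0.940
outer loop
vertex -3.257 0.155 -1.585
vertex -2.413 0.108 -1.308
vertex -2.842 -0.632 -1.551
endloop
endfacet
facet normal -0.826 -0.450 -0.338
outer loop
vertex -3.257 0.155 -1.585
vertex -2.842 -0.632 -1.551
vertex -3.652 -0.002 -0.41
endloop
endfacet
facet normal -0.826 -0.451 -0.338
outer loop
vertex -3.652 -0.002 -0.41
vertex -2.842 -0.632 -1.551
vertex -3.237 -0.789 -0.375
endloop
endfacet
facet normal -0.316 -0.125 0.940
outer loop
vertex -3.652 -0.002 -0.41
vertex -3.237 -0.789 -0.375
vertex -2.807 -0.048 -0.132
endloop
endfacet
facet normal 0.317 0.125 -0.940
outer loop
vertex -2.842 -0.632 -1.551
vertex -2.413 0.108 -1.308
vertex -1.998 -0.679 -1.273
endloop
endfacet
facet normal -0.010 -0.991 -0.136
outer loop
vertex -2.842 -0.632 -1.551
vertex -1.998 -0.679 -1.273
vertex -3.237 -0.789 -0.375
endloop
endfacet
facet normal -0.010 -0.991 -0.135
outer loop
vertex -3.237 -0.789 -0.375
vertex -1.998 -0.679 -1.273
vertex -2.393 -0.835 -0.098
endloop
endfacet
facet normal -0.316 -0.125 0.941
outer loop
vertex -3.237 -0.789 -0.375
vertex -2.393 -0.835 -0.098
vertex -2.807 -0.048 -0.132
endloop
endfacet
facet normal 0.316 0.125 -0.940
outer loop
vertex -1.998 -0.679 -1.273
vertex -2.413 0.108 -1.308
vertex -1.568 0.062 -1.03
endloop
endfacet
facet normal 0.817 -0.540 0.203
outer loop
vertex -1.998 -0.679 -1.273
vertex -1.568 0.062 -1.03
vertex -2.393 -0.835 -0.098
endloop
endfacet
facet normal 0.816 -0.541 0.202
outer loop
vertex -2.393 -0.835 -0.098
vertex -1.568 0.062 -1.03
vertex -1.963 -0.095 0.145
endloop
endfacet
facet normal -0.316 -0.125 0.941
outer loop
vertex -2.393 -0.835 -0.098
vertex -1.963 -0.095 0.145
vertex -2.807 -0.048 -0.132
endloop
endfacet
facet normal -0.531 0.840 0.109
outer loop
vertex 1.314 -3.128 -1.626
vertex 3.058 -2.103 -1.025
vertex 1.54 -2.836 -2.779
endloop
endfacet
facet normal -0.826 -0.486 -0.285
outer loop
vertex 2.502 -4.357 -2.975
vertex 1.314 -3.128 -1.626
vertex 1.54 -2.836 -2.779
endloop
endfacet
facet normal -0.531 0.840 0.109
outer loop
vertex 1.54 -2.836 -2.779
vertex 3.058 -2.103 -1.025
vertex 3.284 -1.811 -2.177
endloop
endfacet
facet normal 0.187 0.241 -0.952
outer loop
vertex 3.284 -1.811 -2.177
vertex 2.502 -4.357 -2.975
vertex 1.54 -2.836 -2.779
endloop
endfacet
facet normal -0.187 -0.241 0.952
outer loop
vertex 1.314 -3.128 -1.626
vertex 4.02 -3.624 -1.221
vertex 3.058 -2.103 -1.025
endloop
endfacet
facet normal -0.826 -0.486 -0.285
outer loop
vertex 2.276 -4.649 -1.823
vertex 1.314 -3.128 -1.626
vertex 2.502 -4.357 -2.975
endloop
endfacet
facet normal -0.187 -0.241 0.952
outer loop
vertex 2.276 -4.649 -1.823
vertex 4.02 -3.624 -1.221
vertex 1.314 -3.128 -1.626
endloop
endfacet
facet normal 0.826 0.486 0.285
outer loop
vertex 3.058 -2.103 -1.025
vertex 4.02 -3.624 -1.221
vertex 3.284 -1.811 -2.177
endloop
endfacet
facet normal 0.186 0.241 -0.952
outer loop
vertex 4.246 -3.332 -2.374
vertex 2.502 -4.357 -2.975
vertex 3.284 -1.811 -2.177
endloop
endfacet
facet normal 0.826 0.486 0.285
outer loop
vertex 3.284 -1.811 -2.177
vertex 4.02 -3.624 -1.221
vertex 4.246 -3.332 -2.374
endloop
endfacet
facet normal 0.531 -0.840 -0.109
outer loop
vertex 4.246 -3.332 -2.374
vertex 2.276 -4.649 -1.823
vertex 2.502 -4.357 -2.975
endloop
endfacet
facet normal 0.531 -0.840 -0.109
outer loop
vertex 4.02 -3.624 -1.221
vertex 2.276 -4.649 -1.823
vertex 4.246 -3.332 -2.374
endloop
endfacet

endsolid


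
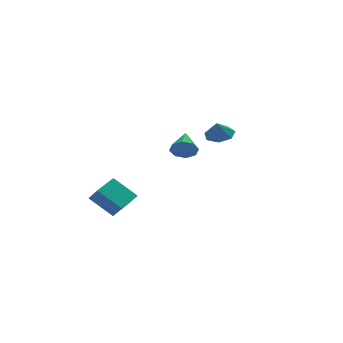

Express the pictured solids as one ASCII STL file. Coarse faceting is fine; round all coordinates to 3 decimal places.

solid 
facet normal -0.351 -0.842 -0.410
outer loop
vertex -0.97 -4.999 2.62
vertex -1.326 -4.576 2.056
vertex -0.615 -4.912 2.137
endloop
endfacet
facet normal 0.810 -0.131 0.572
outer loop
vertex -0.97 -4.999 2.62
vertex -0.615 -4.912 2.137
vertex -0.754 -3.204 2.724
endloop
endfacet
facet normal -0.351 -0.842 -0.410
outer loop
vertex -0.615 -4.912 2.137
vertex -1.326 -4.576 2.056
vertex -0.677 -4.628 1.607
endloop
endfacet
facet normal 0.993 0.102 -0.062
outer loop
vertex -0.615 -4.912 2.137
vertex -0.677 -4.628 1.607
vertex -0.754 -3.204 2.724
endloop
endfacet
facet normal -0.352 -0.841 -0.411
outer loop
vertex -0.677 -4.628 1.607
vertex -1.326 -4.576 2.056
vertex -1.119 -4.313 1.34
endloop
endfacet
facet normal 0.678 0.476 -0.560
outer loop
vertex -0.677 -4.628 1.607
vertex -1.119 -4.313 1.34
vertex -0.754 -3.204 2.724
endloop
endfacet
facet normal -0.350 -0.842 -0.410
outer loop
vertex -1.119 -4.313 1.34
vertex -1.326 -4.576 2.056
vertex -1.682 -4.153 1.492
endloop
endfacet
facet normal 0.049 0.773 -0.632
outer loop
vertex -1.119 -4.313 1.34
vertex -1.682 -4.153 1.492
vertex -0.754 -3.204 2.724
endloop
endfacet
facet normal -0.351 -0.842 -0.410
outer loop
vertex -1.682 -4.153 1.492
vertex -1.326 -4.576 2.056
vertex -2.036 -4.24 1.974
endloop
endfacet
facet normal -0.523 0.819 -0.237
outer loop
vertex -1.682 -4.153 1.492
vertex -2.036 -4.24 1.974
vertex -0.754 -3.204 2.724
endloop
endfacet
facet normal -0.351 -0.841 -0.411
outer loop
vertex -2.036 -4.24 1.974
vertex -1.326 -4.576 2.056
vertex -1.974 -4.525 2.504
endloop
endfacet
facet normal -0.706 0.586 0.398
outer loop
vertex -2.036 -4.24 1.974
vertex -1.974 -4.525 2.504
vertex -0.754 -3.204 2.724
endloop
endfacet
facet normal -0.350 -0.842 -0.410
outer loop
vertex -1.974 -4.525 2.504
vertex -1.326 -4.576 2.056
vertex -1.532 -4.839 2.772
endloop
endfacet
facet normal -0.392 0.213 0.895
outer loop
vertex -1.974 -4.525 2.504
vertex -1.532 -4.839 2.772
vertex -0.754 -3.204 2.724
endloop
endfacet
facet normal -0.351 -0.842 -0.410
outer loop
vertex -1.532 -4.839 2.772
vertex -1.326 -4.576 2.056
vertex -0.97 -4.999 2.62
endloop
endfacet
facet normal 0.238 -0.085 0.968
outer loop
vertex -1.532 -4.839 2.772
vertex -0.97 -4.999 2.62
vertex -0.754 -3.204 2.724
endloop
endfacet
facet normal -0.605 0.498 0.622
outer loop
vertex -4.799 -0.011 -2.325
vertex -3.488 1.2 -2.02
vertex -5.13 0.542 -3.09
endloop
endfacet
facet normal -0.725 -0.668 -0.169
outer loop
vertex -4.012 -0.38 -4.24
vertex -4.799 -0.011 -2.325
vertex -5.13 0.542 -3.09
endloop
endfacet
facet normal -0.605 0.498 0.622
outer loop
vertex -5.13 0.542 -3.09
vertex -3.488 1.2 -2.02
vertex -3.82 1.752 -2.785
endloop
endfacet
facet normal -0.332 0.552 -0.765
outer loop
vertex -3.82 1.752 -2.785
vertex -4.012 -0.38 -4.24
vertex -5.13 0.542 -3.09
endloop
endfacet
facet normal 0.332 -0.552 0.765
outer loop
vertex -4.799 -0.011 -2.325
vertex -2.37 0.278 -3.17
vertex -3.488 1.2 -2.02
endloop
endfacet
facet normal -0.724 -0.669 -0.169
outer loop
vertex -3.68 -0.932 -3.475
vertex -4.799 -0.011 -2.325
vertex -4.012 -0.38 -4.24
endloop
endfacet
facet normal 0.332 -0.552 0.765
outer loop
vertex -3.68 -0.932 -3.475
vertex -2.37 0.278 -3.17
vertex -4.799 -0.011 -2.325
endloop
endfacet
facet normal 0.724 0.669 0.168
outer loop
vertex -3.488 1.2 -2.02
vertex -2.37 0.278 -3.17
vertex -3.82 1.752 -2.785
endloop
endfacet
facet normal -0.332 0.552 -0.765
outer loop
vertex -2.701 0.831 -3.935
vertex -4.012 -0.38 -4.24
vertex -3.82 1.752 -2.785
endloop
endfacet
facet normal 0.724 0.668 0.170
outer loop
vertex -3.82 1.752 -2.785
vertex -2.37 0.278 -3.17
vertex -2.701 0.831 -3.935
endloop
endfacet
facet normal 0.605 -0.498 -0.622
outer loop
vertex -2.701 0.831 -3.935
vertex -3.68 -0.932 -3.475
vertex -4.012 -0.38 -4.24
endloop
endfacet
facet normal 0.605 -0.498 -0.622
outer loop
vertex -2.37 0.278 -3.17
vertex -3.68 -0.932 -3.475
vertex -2.701 0.831 -3.935
endloop
endfacet
facet normal 0.277 0.268 -0.923
outer loop
vertex 4.139 2.125 0.346
vertex 3.27 2.355 0.152
vertex 3.937 2.881 0.505
endloop
endfacet
facet normal 0.566 -0.022 0.824
outer loop
vertex 4.139 2.125 0.346
vertex 3.937 2.881 0.505
vertex 2.97 2.065 1.148
endloop
endfacet
facet normal 0.278 0.267 -0.923
outer loop
vertex 3.937 2.881 0.505
vertex 3.27 2.355 0.152
vertex 3.232 3.24 0.397
endloop
endfacet
facet normal 0.131 0.513 0.848
outer loop
vertex 3.937 2.881 0.505
vertex 3.232 3.24 0.397
vertex 2.97 2.065 1.148
endloop
endfacet
facet normal 0.277 0.267 -0.923
outer loop
vertex 3.232 3.24 0.397
vertex 3.27 2.355 0.152
vertex 2.556 2.933 0.105
endloop
endfacet
facet normal -0.528 0.538 0.657
outer loop
vertex 3.232 3.24 0.397
vertex 2.556 2.933 0.105
vertex 2.97 2.065 1.148
endloop
endfacet
facet normal 0.277 0.267 -0.923
outer loop
vertex 2.556 2.933 0.105
vertex 3.27 2.355 0.152
vertex 2.417 2.19 -0.152
endloop
endfacet
facet normal -0.918 0.036 0.394
outer loop
vertex 2.556 2.933 0.105
vertex 2.417 2.19 -0.152
vertex 2.97 2.065 1.148
endloop
endfacet
facet normal 0.277 0.269 -0.923
outer loop
vertex 2.417 2.19 -0.152
vertex 3.27 2.355 0.152
vertex 2.921 1.571 -0.181
endloop
endfacet
facet normal -0.744 -0.617 0.257
outer loop
vertex 2.417 2.19 -0.152
vertex 2.921 1.571 -0.181
vertex 2.97 2.065 1.148
endloop
endfacet
facet normal 0.278 0.268 -0.922
outer loop
vertex 2.921 1.571 -0.181
vertex 3.27 2.355 0.152
vertex 3.687 1.542 0.041
endloop
endfacet
facet normal -0.136 -0.927 0.350
outer loop
vertex 2.921 1.571 -0.181
vertex 3.687 1.542 0.041
vertex 2.97 2.065 1.148
endloop
endfacet
facet normal 0.277 0.268 -0.923
outer loop
vertex 3.687 1.542 0.041
vertex 3.27 2.355 0.152
vertex 4.139 2.125 0.346
endloop
endfacet
facet normal 0.447 -0.662 0.602
outer loop
vertex 3.687 1.542 0.041
vertex 4.139 2.125 0.346
vertex 2.97 2.065 1.148
endloop
endfacet

endsolid


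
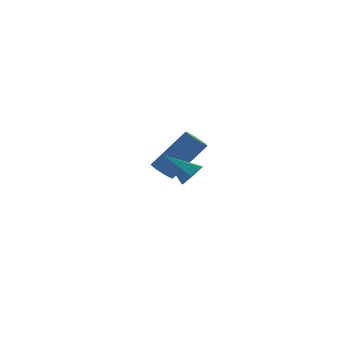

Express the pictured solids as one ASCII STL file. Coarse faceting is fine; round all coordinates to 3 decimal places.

solid 
facet normal 0.769 -0.239 -0.593
outer loop
vertex -1.056 -1.661 0.827
vertex -1.378 -2.034 0.56
vertex -1.353 -1.504 0.379
endloop
endfacet
facet normal 0.063 0.954 0.293
outer loop
vertex -1.056 -1.661 0.827
vertex -1.353 -1.504 0.379
vertex -2.362 -1.726 1.32
endloop
endfacet
facet normal 0.768 -0.239 -0.594
outer loop
vertex -1.353 -1.504 0.379
vertex -1.378 -2.034 0.56
vertex -1.675 -1.876 0.112
endloop
endfacet
facet normal -0.534 0.747 -0.396
outer loop
vertex -1.353 -1.504 0.379
vertex -1.675 -1.876 0.112
vertex -2.362 -1.726 1.32
endloop
endfacet
facet normal 0.768 -0.239 -0.594
outer loop
vertex -1.675 -1.876 0.112
vertex -1.378 -2.034 0.56
vertex -1.7 -2.406 0.293
endloop
endfacet
facet normal -0.869 -0.123 -0.479
outer loop
vertex -1.675 -1.876 0.112
vertex -1.7 -2.406 0.293
vertex -2.362 -1.726 1.32
endloop
endfacet
facet normal 0.769 -0.240 -0.592
outer loop
vertex -1.7 -2.406 0.293
vertex -1.378 -2.034 0.56
vertex -1.404 -2.563 0.741
endloop
endfacet
facet normal -0.608 -0.784 0.127
outer loop
vertex -1.7 -2.406 0.293
vertex -1.404 -2.563 0.741
vertex -2.362 -1.726 1.32
endloop
endfacet
facet normal 0.768 -0.241 -0.594
outer loop
vertex -1.404 -2.563 0.741
vertex -1.378 -2.034 0.56
vertex -1.081 -2.191 1.008
endloop
endfacet
facet normal -0.011 -0.577 0.817
outer loop
vertex -1.404 -2.563 0.741
vertex -1.081 -2.191 1.008
vertex -2.362 -1.726 1.32
endloop
endfacet
facet normal 0.769 -0.239 -0.593
outer loop
vertex -1.081 -2.191 1.008
vertex -1.378 -2.034 0.56
vertex -1.056 -1.661 0.827
endloop
endfacet
facet normal 0.325 0.292 0.900
outer loop
vertex -1.081 -2.191 1.008
vertex -1.056 -1.661 0.827
vertex -2.362 -1.726 1.32
endloop
endfacet
facet normal -0.615 -0.243 -0.750
outer loop
vertex -2.408 2.43 -1.367
vertex -2.718 2.195 -1.037
vertex -2.725 2.682 -1.189
endloop
endfacet
facet normal 0.329 0.785 -0.525
outer loop
vertex -2.408 2.43 -1.367
vertex -2.725 2.682 -1.189
vertex -1.212 2.899 0.086
endloop
endfacet
facet normal 0.330 0.785 -0.525
outer loop
vertex -1.212 2.899 0.086
vertex -2.725 2.682 -1.189
vertex -1.529 3.152 0.265
endloop
endfacet
facet normal 0.617 0.243 0.749
outer loop
vertex -1.212 2.899 0.086
vertex -1.529 3.152 0.265
vertex -1.522 2.665 0.417
endloop
endfacet
facet normal -0.618 -0.242 -0.748
outer loop
vertex -2.725 2.682 -1.189
vertex -2.718 2.195 -1.037
vertex -3.036 2.568 -0.895
endloop
endfacet
facet normal -0.354 0.935 -0.011
outer loop
vertex -2.725 2.682 -1.189
vertex -3.036 2.568 -0.895
vertex -1.529 3.152 0.265
endloop
endfacet
facet normal -0.355 0.935 -0.010
outer loop
vertex -1.529 3.152 0.265
vertex -3.036 2.568 -0.895
vertex -1.84 3.037 0.558
endloop
endfacet
facet normal 0.616 0.243 0.749
outer loop
vertex -1.529 3.152 0.265
vertex -1.84 3.037 0.558
vertex -1.522 2.665 0.417
endloop
endfacet
facet normal -0.617 -0.241 -0.749
outer loop
vertex -3.036 2.568 -0.895
vertex -2.718 2.195 -1.037
vertex -3.108 2.173 -0.709
endloop
endfacet
facet normal -0.770 0.381 0.511
outer loop
vertex -3.036 2.568 -0.895
vertex -3.108 2.173 -0.709
vertex -1.84 3.037 0.558
endloop
endfacet
facet normal -0.770 0.383 0.510
outer loop
vertex -1.84 3.037 0.558
vertex -3.108 2.173 -0.709
vertex -1.912 2.643 0.745
endloop
endfacet
facet normal 0.616 0.243 0.749
outer loop
vertex -1.84 3.037 0.558
vertex -1.912 2.643 0.745
vertex -1.522 2.665 0.417
endloop
endfacet
facet normal -0.616 -0.243 -0.749
outer loop
vertex -3.108 2.173 -0.709
vertex -2.718 2.195 -1.037
vertex -2.886 1.795 -0.769
endloop
endfacet
facet normal -0.607 -0.460 0.648
outer loop
vertex -3.108 2.173 -0.709
vertex -2.886 1.795 -0.769
vertex -1.912 2.643 0.745
endloop
endfacet
facet normal -0.606 -0.461 0.648
outer loop
vertex -1.912 2.643 0.745
vertex -2.886 1.795 -0.769
vertex -1.69 2.265 0.684
endloop
endfacet
facet normal 0.617 0.241 0.749
outer loop
vertex -1.912 2.643 0.745
vertex -1.69 2.265 0.684
vertex -1.522 2.665 0.417
endloop
endfacet
facet normal -0.617 -0.242 -0.749
outer loop
vertex -2.886 1.795 -0.769
vertex -2.718 2.195 -1.037
vertex -2.538 1.718 -1.031
endloop
endfacet
facet normal 0.013 -0.954 0.298
outer loop
vertex -2.886 1.795 -0.769
vertex -2.538 1.718 -1.031
vertex -1.69 2.265 0.684
endloop
endfacet
facet normal 0.012 -0.954 0.298
outer loop
vertex -1.69 2.265 0.684
vertex -2.538 1.718 -1.031
vertex -1.342 2.188 0.423
endloop
endfacet
facet normal 0.616 0.242 0.750
outer loop
vertex -1.69 2.265 0.684
vertex -1.342 2.188 0.423
vertex -1.522 2.665 0.417
endloop
endfacet
facet normal -0.616 -0.242 -0.750
outer loop
vertex -2.538 1.718 -1.031
vertex -2.718 2.195 -1.037
vertex -2.325 2.001 -1.297
endloop
endfacet
facet normal 0.624 -0.730 -0.277
outer loop
vertex -2.538 1.718 -1.031
vertex -2.325 2.001 -1.297
vertex -1.342 2.188 0.423
endloop
endfacet
facet normal 0.623 -0.732 -0.276
outer loop
vertex -1.342 2.188 0.423
vertex -2.325 2.001 -1.297
vertex -1.129 2.47 0.156
endloop
endfacet
facet normal 0.617 0.242 0.748
outer loop
vertex -1.342 2.188 0.423
vertex -1.129 2.47 0.156
vertex -1.522 2.665 0.417
endloop
endfacet
facet normal -0.616 -0.241 -0.750
outer loop
vertex -2.325 2.001 -1.297
vertex -2.718 2.195 -1.037
vertex -2.408 2.43 -1.367
endloop
endfacet
facet normal 0.765 0.043 -0.643
outer loop
vertex -2.325 2.001 -1.297
vertex -2.408 2.43 -1.367
vertex -1.129 2.47 0.156
endloop
endfacet
facet normal 0.765 0.043 -0.643
outer loop
vertex -1.129 2.47 0.156
vertex -2.408 2.43 -1.367
vertex -1.212 2.899 0.086
endloop
endfacet
facet normal 0.617 0.242 0.749
outer loop
vertex -1.129 2.47 0.156
vertex -1.212 2.899 0.086
vertex -1.522 2.665 0.417
endloop
endfacet

endsolid


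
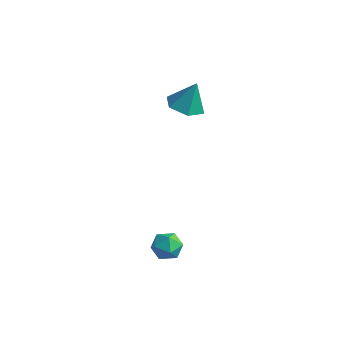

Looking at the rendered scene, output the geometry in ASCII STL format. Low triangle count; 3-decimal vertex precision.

solid 
facet normal -0.233 -0.234 -0.944
outer loop
vertex -1.823 2.196 2.702
vertex -2.615 2.884 2.727
vertex -1.662 3.193 2.415
endloop
endfacet
facet normal 0.955 -0.072 0.287
outer loop
vertex -1.823 2.196 2.702
vertex -1.662 3.193 2.415
vertex -2.225 3.276 4.313
endloop
endfacet
facet normal -0.233 -0.233 -0.944
outer loop
vertex -1.662 3.193 2.415
vertex -2.615 2.884 2.727
vertex -2.454 3.881 2.441
endloop
endfacet
facet normal 0.650 0.743 0.160
outer loop
vertex -1.662 3.193 2.415
vertex -2.454 3.881 2.441
vertex -2.225 3.276 4.313
endloop
endfacet
facet normal -0.232 -0.233 -0.944
outer loop
vertex -2.454 3.881 2.441
vertex -2.615 2.884 2.727
vertex -3.408 3.572 2.752
endloop
endfacet
facet normal -0.195 0.926 0.323
outer loop
vertex -2.454 3.881 2.441
vertex -3.408 3.572 2.752
vertex -2.225 3.276 4.313
endloop
endfacet
facet normal -0.232 -0.233 -0.944
outer loop
vertex -3.408 3.572 2.752
vertex -2.615 2.884 2.727
vertex -3.569 2.575 3.038
endloop
endfacet
facet normal -0.734 0.294 0.612
outer loop
vertex -3.408 3.572 2.752
vertex -3.569 2.575 3.038
vertex -2.225 3.276 4.313
endloop
endfacet
facet normal -0.232 -0.233 -0.944
outer loop
vertex -3.569 2.575 3.038
vertex -2.615 2.884 2.727
vertex -2.777 1.887 3.013
endloop
endfacet
facet normal -0.429 -0.521 0.738
outer loop
vertex -3.569 2.575 3.038
vertex -2.777 1.887 3.013
vertex -2.225 3.276 4.313
endloop
endfacet
facet normal -0.232 -0.233 -0.944
outer loop
vertex -2.777 1.887 3.013
vertex -2.615 2.884 2.727
vertex -1.823 2.196 2.702
endloop
endfacet
facet normal 0.416 -0.704 0.576
outer loop
vertex -2.777 1.887 3.013
vertex -1.823 2.196 2.702
vertex -2.225 3.276 4.313
endloop
endfacet
facet normal 0.352 0.917 0.187
outer loop
vertex 1.037 -1.461 -3.289
vertex 0.779 -1.529 -2.469
vertex 1.57 -1.787 -2.695
endloop
endfacet
facet normal 0.731 0.600 -0.327
outer loop
vertex 1.037 -1.461 -3.289
vertex 1.57 -1.787 -2.695
vertex 1.52 -2.151 -3.475
endloop
endfacet
facet normal 0.284 0.430 -0.857
outer loop
vertex 1.037 -1.461 -3.289
vertex 1.52 -2.151 -3.475
vertex 0.698 -2.118 -3.731
endloop
endfacet
facet normal -0.371 0.643 -0.670
outer loop
vertex 1.037 -1.461 -3.289
vertex 0.698 -2.118 -3.731
vertex 0.24 -1.735 -3.11
endloop
endfacet
facet normal -0.330 0.944 -0.026
outer loop
vertex 1.037 -1.461 -3.289
vertex 0.24 -1.735 -3.11
vertex 0.779 -1.529 -2.469
endloop
endfacet
facet normal 0.998 -0.006 -0.061
outer loop
vertex 1.52 -2.151 -3.475
vertex 1.57 -1.787 -2.695
vertex 1.56 -2.645 -2.77
endloop
endfacet
facet normal 0.386 0.507 0.771
outer loop
vertex 1.57 -1.787 -2.695
vertex 0.779 -1.529 -2.469
vertex 1.102 -2.262 -2.149
endloop
endfacet
facet normal -0.718 0.551 0.426
outer loop
vertex 0.779 -1.529 -2.469
vertex 0.24 -1.735 -3.11
vertex 0.28 -2.229 -2.405
endloop
endfacet
facet normal -0.784 0.063 -0.617
outer loop
vertex 0.24 -1.735 -3.11
vertex 0.698 -2.118 -3.731
vertex 0.23 -2.593 -3.185
endloop
endfacet
facet normal 0.275 -0.280 -0.920
outer loop
vertex 0.698 -2.118 -3.731
vertex 1.52 -2.151 -3.475
vertex 1.021 -2.851 -3.411
endloop
endfacet
facet normal 0.371 -0.643 0.670
outer loop
vertex 0.763 -2.919 -2.591
vertex 1.56 -2.645 -2.77
vertex 1.102 -2.262 -2.149
endloop
endfacet
facet normal -0.284 -0.430 0.857
outer loop
vertex 0.763 -2.919 -2.591
vertex 1.102 -2.262 -2.149
vertex 0.28 -2.229 -2.405
endloop
endfacet
facet normal -0.731 -0.600 0.327
outer loop
vertex 0.763 -2.919 -2.591
vertex 0.28 -2.229 -2.405
vertex 0.23 -2.593 -3.185
endloop
endfacet
facet normal -0.352 -0.917 -0.187
outer loop
vertex 0.763 -2.919 -2.591
vertex 0.23 -2.593 -3.185
vertex 1.021 -2.851 -3.411
endloop
endfacet
facet normal 0.330 -0.944 0.026
outer loop
vertex 0.763 -2.919 -2.591
vertex 1.021 -2.851 -3.411
vertex 1.56 -2.645 -2.77
endloop
endfacet
facet normal 0.784 -0.063 0.617
outer loop
vertex 1.102 -2.262 -2.149
vertex 1.56 -2.645 -2.77
vertex 1.57 -1.787 -2.695
endloop
endfacet
facet normal -0.275 0.280 0.920
outer loop
vertex 0.28 -2.229 -2.405
vertex 1.102 -2.262 -2.149
vertex 0.779 -1.529 -2.469
endloop
endfacet
facet normal -0.998 0.006 0.061
outer loop
vertex 0.23 -2.593 -3.185
vertex 0.28 -2.229 -2.405
vertex 0.24 -1.735 -3.11
endloop
endfacet
facet normal -0.386 -0.507 -0.771
outer loop
vertex 1.021 -2.851 -3.411
vertex 0.23 -2.593 -3.185
vertex 0.698 -2.118 -3.731
endloop
endfacet
facet normal 0.718 -0.551 -0.426
outer loop
vertex 1.56 -2.645 -2.77
vertex 1.021 -2.851 -3.411
vertex 1.52 -2.151 -3.475
endloop
endfacet

endsolid


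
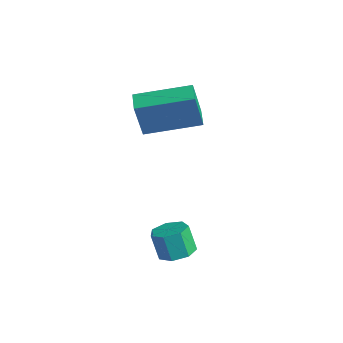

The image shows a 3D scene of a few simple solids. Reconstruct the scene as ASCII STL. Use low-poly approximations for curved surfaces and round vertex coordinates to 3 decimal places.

solid 
facet normal -0.817 0.560 0.134
outer loop
vertex -1.552 -0.267 2.012
vertex -0.319 1.43 2.437
vertex -1.544 0.112 0.478
endloop
endfacet
facet normal -0.576 -0.793 -0.199
outer loop
vertex -0.841 -0.37 0.363
vertex -1.552 -0.267 2.012
vertex -1.544 0.112 0.478
endloop
endfacet
facet normal -0.817 0.560 0.134
outer loop
vertex -1.544 0.112 0.478
vertex -0.319 1.43 2.437
vertex -0.311 1.809 0.904
endloop
endfacet
facet normal 0.006 0.240 -0.971
outer loop
vertex -0.311 1.809 0.904
vertex -0.841 -0.37 0.363
vertex -1.544 0.112 0.478
endloop
endfacet
facet normal -0.005 -0.239 0.971
outer loop
vertex -1.552 -0.267 2.012
vertex 0.384 0.948 2.322
vertex -0.319 1.43 2.437
endloop
endfacet
facet normal -0.576 -0.793 -0.199
outer loop
vertex -0.849 -0.749 1.896
vertex -1.552 -0.267 2.012
vertex -0.841 -0.37 0.363
endloop
endfacet
facet normal -0.005 -0.240 0.971
outer loop
vertex -0.849 -0.749 1.896
vertex 0.384 0.948 2.322
vertex -1.552 -0.267 2.012
endloop
endfacet
facet normal 0.576 0.793 0.199
outer loop
vertex -0.319 1.43 2.437
vertex 0.384 0.948 2.322
vertex -0.311 1.809 0.904
endloop
endfacet
facet normal 0.004 0.240 -0.971
outer loop
vertex 0.392 1.327 0.788
vertex -0.841 -0.37 0.363
vertex -0.311 1.809 0.904
endloop
endfacet
facet normal 0.576 0.793 0.199
outer loop
vertex -0.311 1.809 0.904
vertex 0.384 0.948 2.322
vertex 0.392 1.327 0.788
endloop
endfacet
facet normal 0.817 -0.560 -0.134
outer loop
vertex 0.392 1.327 0.788
vertex -0.849 -0.749 1.896
vertex -0.841 -0.37 0.363
endloop
endfacet
facet normal 0.817 -0.560 -0.134
outer loop
vertex 0.384 0.948 2.322
vertex -0.849 -0.749 1.896
vertex 0.392 1.327 0.788
endloop
endfacet
facet normal 0.368 0.039 -0.929
outer loop
vertex 3.924 -1.863 -1.898
vertex 3.523 -2.369 -2.078
vertex 3.4 -1.711 -2.099
endloop
endfacet
facet normal 0.229 0.964 0.131
outer loop
vertex 3.924 -1.863 -1.898
vertex 3.4 -1.711 -2.099
vertex 3.537 -1.904 -0.922
endloop
endfacet
facet normal 0.229 0.964 0.131
outer loop
vertex 3.537 -1.904 -0.922
vertex 3.4 -1.711 -2.099
vertex 3.013 -1.752 -1.124
endloop
endfacet
facet normal -0.369 -0.038 0.929
outer loop
vertex 3.537 -1.904 -0.922
vertex 3.013 -1.752 -1.124
vertex 3.137 -2.411 -1.102
endloop
endfacet
facet normal 0.368 0.039 -0.929
outer loop
vertex 3.4 -1.711 -2.099
vertex 3.523 -2.369 -2.078
vertex 2.969 -2.055 -2.284
endloop
endfacet
facet normal -0.562 0.805 -0.189
outer loop
vertex 3.4 -1.711 -2.099
vertex 2.969 -2.055 -2.284
vertex 3.013 -1.752 -1.124
endloop
endfacet
facet normal -0.562 0.805 -0.189
outer loop
vertex 3.013 -1.752 -1.124
vertex 2.969 -2.055 -2.284
vertex 2.582 -2.096 -1.309
endloop
endfacet
facet normal -0.368 -0.038 0.929
outer loop
vertex 3.013 -1.752 -1.124
vertex 2.582 -2.096 -1.309
vertex 3.137 -2.411 -1.102
endloop
endfacet
facet normal 0.368 0.040 -0.929
outer loop
vertex 2.969 -2.055 -2.284
vertex 3.523 -2.369 -2.078
vertex 2.956 -2.636 -2.314
endloop
endfacet
facet normal -0.929 0.040 -0.367
outer loop
vertex 2.969 -2.055 -2.284
vertex 2.956 -2.636 -2.314
vertex 2.582 -2.096 -1.309
endloop
endfacet
facet normal -0.929 0.040 -0.367
outer loop
vertex 2.582 -2.096 -1.309
vertex 2.956 -2.636 -2.314
vertex 2.569 -2.677 -1.339
endloop
endfacet
facet normal -0.369 -0.040 0.929
outer loop
vertex 2.582 -2.096 -1.309
vertex 2.569 -2.677 -1.339
vertex 3.137 -2.411 -1.102
endloop
endfacet
facet normal 0.368 0.039 -0.929
outer loop
vertex 2.956 -2.636 -2.314
vertex 3.523 -2.369 -2.078
vertex 3.37 -3.016 -2.166
endloop
endfacet
facet normal -0.597 -0.756 -0.269
outer loop
vertex 2.956 -2.636 -2.314
vertex 3.37 -3.016 -2.166
vertex 2.569 -2.677 -1.339
endloop
endfacet
facet normal -0.597 -0.756 -0.269
outer loop
vertex 2.569 -2.677 -1.339
vertex 3.37 -3.016 -2.166
vertex 2.983 -3.057 -1.19
endloop
endfacet
facet normal -0.369 -0.038 0.928
outer loop
vertex 2.569 -2.677 -1.339
vertex 2.983 -3.057 -1.19
vertex 3.137 -2.411 -1.102
endloop
endfacet
facet normal 0.369 0.039 -0.929
outer loop
vertex 3.37 -3.016 -2.166
vertex 3.523 -2.369 -2.078
vertex 3.9 -2.909 -1.951
endloop
endfacet
facet normal 0.185 -0.982 0.032
outer loop
vertex 3.37 -3.016 -2.166
vertex 3.9 -2.909 -1.951
vertex 2.983 -3.057 -1.19
endloop
endfacet
facet normal 0.185 -0.982 0.032
outer loop
vertex 2.983 -3.057 -1.19
vertex 3.9 -2.909 -1.951
vertex 3.513 -2.95 -0.976
endloop
endfacet
facet normal -0.367 -0.039 0.929
outer loop
vertex 2.983 -3.057 -1.19
vertex 3.513 -2.95 -0.976
vertex 3.137 -2.411 -1.102
endloop
endfacet
facet normal 0.368 0.039 -0.929
outer loop
vertex 3.9 -2.909 -1.951
vertex 3.523 -2.369 -2.078
vertex 4.146 -2.396 -1.832
endloop
endfacet
facet normal 0.828 -0.469 0.309
outer loop
vertex 3.9 -2.909 -1.951
vertex 4.146 -2.396 -1.832
vertex 3.513 -2.95 -0.976
endloop
endfacet
facet normal 0.828 -0.469 0.309
outer loop
vertex 3.513 -2.95 -0.976
vertex 4.146 -2.396 -1.832
vertex 3.759 -2.437 -0.857
endloop
endfacet
facet normal -0.368 -0.039 0.929
outer loop
vertex 3.513 -2.95 -0.976
vertex 3.759 -2.437 -0.857
vertex 3.137 -2.411 -1.102
endloop
endfacet
facet normal 0.368 0.038 -0.929
outer loop
vertex 4.146 -2.396 -1.832
vertex 3.523 -2.369 -2.078
vertex 3.924 -1.863 -1.898
endloop
endfacet
facet normal 0.847 0.397 0.353
outer loop
vertex 4.146 -2.396 -1.832
vertex 3.924 -1.863 -1.898
vertex 3.759 -2.437 -0.857
endloop
endfacet
facet normal 0.848 0.396 0.353
outer loop
vertex 3.759 -2.437 -0.857
vertex 3.924 -1.863 -1.898
vertex 3.537 -1.904 -0.922
endloop
endfacet
facet normal -0.368 -0.040 0.929
outer loop
vertex 3.759 -2.437 -0.857
vertex 3.537 -1.904 -0.922
vertex 3.137 -2.411 -1.102
endloop
endfacet

endsolid


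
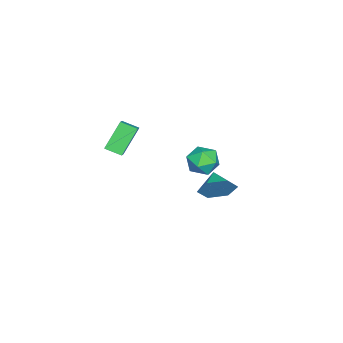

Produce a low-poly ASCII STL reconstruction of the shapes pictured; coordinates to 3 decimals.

solid 
facet normal -0.801 -0.593 0.082
outer loop
vertex -4.963 0.933 -3.952
vertex -4.325 0.054 -4.077
vertex -4.517 0.452 -3.077
endloop
endfacet
facet normal -0.889 0.007 0.457
outer loop
vertex -4.963 0.933 -3.952
vertex -4.517 0.452 -3.077
vertex -4.544 1.543 -3.147
endloop
endfacet
facet normal -0.830 0.558 0.009
outer loop
vertex -4.963 0.933 -3.952
vertex -4.544 1.543 -3.147
vertex -4.369 1.819 -4.191
endloop
endfacet
facet normal -0.704 0.298 -0.645
outer loop
vertex -4.963 0.933 -3.952
vertex -4.369 1.819 -4.191
vertex -4.233 0.899 -4.765
endloop
endfacet
facet normal -0.686 -0.413 -0.599
outer loop
vertex -4.963 0.933 -3.952
vertex -4.233 0.899 -4.765
vertex -4.325 0.054 -4.077
endloop
endfacet
facet normal -0.358 0.051 0.932
outer loop
vertex -4.544 1.543 -3.147
vertex -4.517 0.452 -3.077
vertex -3.647 1.041 -2.775
endloop
endfacet
facet normal -0.215 -0.921 0.325
outer loop
vertex -4.517 0.452 -3.077
vertex -4.325 0.054 -4.077
vertex -3.511 0.121 -3.349
endloop
endfacet
facet normal -0.030 -0.629 -0.777
outer loop
vertex -4.325 0.054 -4.077
vertex -4.233 0.899 -4.765
vertex -3.336 0.397 -4.393
endloop
endfacet
facet normal -0.058 0.522 -0.851
outer loop
vertex -4.233 0.899 -4.765
vertex -4.369 1.819 -4.191
vertex -3.363 1.488 -4.463
endloop
endfacet
facet normal -0.261 0.943 0.206
outer loop
vertex -4.369 1.819 -4.191
vertex -4.544 1.543 -3.147
vertex -3.555 1.886 -3.463
endloop
endfacet
facet normal 0.704 -0.298 0.645
outer loop
vertex -2.917 1.007 -3.588
vertex -3.647 1.041 -2.775
vertex -3.511 0.121 -3.349
endloop
endfacet
facet normal 0.830 -0.558 -0.009
outer loop
vertex -2.917 1.007 -3.588
vertex -3.511 0.121 -3.349
vertex -3.336 0.397 -4.393
endloop
endfacet
facet normal 0.889 -0.007 -0.457
outer loop
vertex -2.917 1.007 -3.588
vertex -3.336 0.397 -4.393
vertex -3.363 1.488 -4.463
endloop
endfacet
facet normal 0.801 0.593 -0.082
outer loop
vertex -2.917 1.007 -3.588
vertex -3.363 1.488 -4.463
vertex -3.555 1.886 -3.463
endloop
endfacet
facet normal 0.686 0.413 0.599
outer loop
vertex -2.917 1.007 -3.588
vertex -3.555 1.886 -3.463
vertex -3.647 1.041 -2.775
endloop
endfacet
facet normal 0.058 -0.522 0.851
outer loop
vertex -3.511 0.121 -3.349
vertex -3.647 1.041 -2.775
vertex -4.517 0.452 -3.077
endloop
endfacet
facet normal 0.261 -0.943 -0.206
outer loop
vertex -3.336 0.397 -4.393
vertex -3.511 0.121 -3.349
vertex -4.325 0.054 -4.077
endloop
endfacet
facet normal 0.358 -0.051 -0.932
outer loop
vertex -3.363 1.488 -4.463
vertex -3.336 0.397 -4.393
vertex -4.233 0.899 -4.765
endloop
endfacet
facet normal 0.215 0.921 -0.325
outer loop
vertex -3.555 1.886 -3.463
vertex -3.363 1.488 -4.463
vertex -4.369 1.819 -4.191
endloop
endfacet
facet normal 0.030 0.629 0.777
outer loop
vertex -3.647 1.041 -2.775
vertex -3.555 1.886 -3.463
vertex -4.544 1.543 -3.147
endloop
endfacet
facet normal 0.805 0.452 -0.384
outer loop
vertex 3.667 3.812 0.389
vertex 3.059 4.202 -0.427
vertex 3.173 4.778 0.491
endloop
endfacet
facet normal -0.167 -0.188 0.968
outer loop
vertex 3.667 3.812 0.389
vertex 3.173 4.778 0.491
vertex 2.021 3.618 0.067
endloop
endfacet
facet normal 0.805 0.453 -0.384
outer loop
vertex 3.173 4.778 0.491
vertex 3.059 4.202 -0.427
vertex 2.564 5.168 -0.325
endloop
endfacet
facet normal -0.638 0.391 0.663
outer loop
vertex 3.173 4.778 0.491
vertex 2.564 5.168 -0.325
vertex 2.021 3.618 0.067
endloop
endfacet
facet normal 0.805 0.453 -0.383
outer loop
vertex 2.564 5.168 -0.325
vertex 3.059 4.202 -0.427
vertex 2.451 4.592 -1.243
endloop
endfacet
facet normal -0.947 0.312 -0.079
outer loop
vertex 2.564 5.168 -0.325
vertex 2.451 4.592 -1.243
vertex 2.021 3.618 0.067
endloop
endfacet
facet normal 0.805 0.453 -0.383
outer loop
vertex 2.451 4.592 -1.243
vertex 3.059 4.202 -0.427
vertex 2.946 3.626 -1.346
endloop
endfacet
facet normal -0.784 -0.347 -0.515
outer loop
vertex 2.451 4.592 -1.243
vertex 2.946 3.626 -1.346
vertex 2.021 3.618 0.067
endloop
endfacet
facet normal 0.805 0.453 -0.383
outer loop
vertex 2.946 3.626 -1.346
vertex 3.059 4.202 -0.427
vertex 3.554 3.236 -0.53
endloop
endfacet
facet normal -0.313 -0.926 -0.210
outer loop
vertex 2.946 3.626 -1.346
vertex 3.554 3.236 -0.53
vertex 2.021 3.618 0.067
endloop
endfacet
facet normal 0.805 0.453 -0.383
outer loop
vertex 3.554 3.236 -0.53
vertex 3.059 4.202 -0.427
vertex 3.667 3.812 0.389
endloop
endfacet
facet normal -0.004 -0.847 0.531
outer loop
vertex 3.554 3.236 -0.53
vertex 3.667 3.812 0.389
vertex 2.021 3.618 0.067
endloop
endfacet
facet normal -0.573 0.255 0.779
outer loop
vertex -2.973 -3.561 -0.822
vertex -2.016 -3.278 -0.211
vertex -3.033 -2.541 -1.2
endloop
endfacet
facet normal -0.818 -0.242 -0.522
outer loop
vertex -1.864 -3.062 -2.789
vertex -2.973 -3.561 -0.822
vertex -3.033 -2.541 -1.2
endloop
endfacet
facet normal -0.573 0.255 0.779
outer loop
vertex -3.033 -2.541 -1.2
vertex -2.016 -3.278 -0.211
vertex -2.076 -2.258 -0.589
endloop
endfacet
facet normal -0.055 0.936 -0.347
outer loop
vertex -2.076 -2.258 -0.589
vertex -1.864 -3.062 -2.789
vertex -3.033 -2.541 -1.2
endloop
endfacet
facet normal 0.055 -0.936 0.347
outer loop
vertex -2.973 -3.561 -0.822
vertex -0.847 -3.799 -1.8
vertex -2.016 -3.278 -0.211
endloop
endfacet
facet normal -0.818 -0.242 -0.522
outer loop
vertex -1.804 -4.082 -2.411
vertex -2.973 -3.561 -0.822
vertex -1.864 -3.062 -2.789
endloop
endfacet
facet normal 0.055 -0.936 0.347
outer loop
vertex -1.804 -4.082 -2.411
vertex -0.847 -3.799 -1.8
vertex -2.973 -3.561 -0.822
endloop
endfacet
facet normal 0.818 0.242 0.522
outer loop
vertex -2.016 -3.278 -0.211
vertex -0.847 -3.799 -1.8
vertex -2.076 -2.258 -0.589
endloop
endfacet
facet normal -0.055 0.936 -0.347
outer loop
vertex -0.907 -2.779 -2.178
vertex -1.864 -3.062 -2.789
vertex -2.076 -2.258 -0.589
endloop
endfacet
facet normal 0.818 0.242 0.522
outer loop
vertex -2.076 -2.258 -0.589
vertex -0.847 -3.799 -1.8
vertex -0.907 -2.779 -2.178
endloop
endfacet
facet normal 0.573 -0.255 -0.779
outer loop
vertex -0.907 -2.779 -2.178
vertex -1.804 -4.082 -2.411
vertex -1.864 -3.062 -2.789
endloop
endfacet
facet normal 0.573 -0.255 -0.779
outer loop
vertex -0.847 -3.799 -1.8
vertex -1.804 -4.082 -2.411
vertex -0.907 -2.779 -2.178
endloop
endfacet

endsolid


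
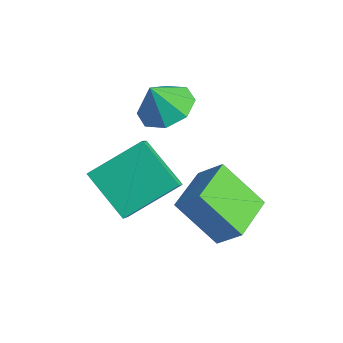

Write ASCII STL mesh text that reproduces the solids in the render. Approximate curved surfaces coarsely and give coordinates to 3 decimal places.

solid 
facet normal -0.586 -0.390 0.711
outer loop
vertex 2.314 2.616 -0.757
vertex 1.389 4.169 -0.668
vertex 1.54 2.205 -1.62
endloop
endfacet
facet normal 0.511 -0.858 -0.050
outer loop
vertex 2.751 3.011 -3.092
vertex 2.314 2.616 -0.757
vertex 1.54 2.205 -1.62
endloop
endfacet
facet normal -0.585 -0.390 0.711
outer loop
vertex 1.54 2.205 -1.62
vertex 1.389 4.169 -0.668
vertex 0.614 3.758 -1.531
endloop
endfacet
facet normal -0.629 -0.335 -0.701
outer loop
vertex 0.614 3.758 -1.531
vertex 2.751 3.011 -3.092
vertex 1.54 2.205 -1.62
endloop
endfacet
facet normal 0.630 0.335 0.701
outer loop
vertex 2.314 2.616 -0.757
vertex 2.6 4.975 -2.14
vertex 1.389 4.169 -0.668
endloop
endfacet
facet normal 0.511 -0.858 -0.050
outer loop
vertex 3.526 3.422 -2.229
vertex 2.314 2.616 -0.757
vertex 2.751 3.011 -3.092
endloop
endfacet
facet normal 0.629 0.335 0.701
outer loop
vertex 3.526 3.422 -2.229
vertex 2.6 4.975 -2.14
vertex 2.314 2.616 -0.757
endloop
endfacet
facet normal -0.511 0.858 0.050
outer loop
vertex 1.389 4.169 -0.668
vertex 2.6 4.975 -2.14
vertex 0.614 3.758 -1.531
endloop
endfacet
facet normal -0.629 -0.335 -0.701
outer loop
vertex 1.826 4.564 -3.003
vertex 2.751 3.011 -3.092
vertex 0.614 3.758 -1.531
endloop
endfacet
facet normal -0.511 0.858 0.049
outer loop
vertex 0.614 3.758 -1.531
vertex 2.6 4.975 -2.14
vertex 1.826 4.564 -3.003
endloop
endfacet
facet normal 0.585 0.389 -0.711
outer loop
vertex 1.826 4.564 -3.003
vertex 3.526 3.422 -2.229
vertex 2.751 3.011 -3.092
endloop
endfacet
facet normal 0.585 0.390 -0.711
outer loop
vertex 2.6 4.975 -2.14
vertex 3.526 3.422 -2.229
vertex 1.826 4.564 -3.003
endloop
endfacet
facet normal 0.091 0.428 -0.899
outer loop
vertex -0.169 4.177 1.449
vertex -0.763 3.442 1.039
vertex -0.935 4.365 1.461
endloop
endfacet
facet normal 0.122 0.441 0.889
outer loop
vertex -0.169 4.177 1.449
vertex -0.935 4.365 1.461
vertex -0.877 2.898 2.181
endloop
endfacet
facet normal 0.089 0.428 -0.899
outer loop
vertex -0.935 4.365 1.461
vertex -0.763 3.442 1.039
vertex -1.6 4.012 1.227
endloop
endfacet
facet normal -0.478 0.372 0.796
outer loop
vertex -0.935 4.365 1.461
vertex -1.6 4.012 1.227
vertex -0.877 2.898 2.181
endloop
endfacet
facet normal 0.090 0.429 -0.899
outer loop
vertex -1.6 4.012 1.227
vertex -0.763 3.442 1.039
vertex -1.774 3.325 0.882
endloop
endfacet
facet normal -0.831 -0.067 0.552
outer loop
vertex -1.6 4.012 1.227
vertex -1.774 3.325 0.882
vertex -0.877 2.898 2.181
endloop
endfacet
facet normal 0.090 0.428 -0.899
outer loop
vertex -1.774 3.325 0.882
vertex -0.763 3.442 1.039
vertex -1.356 2.706 0.629
endloop
endfacet
facet normal -0.729 -0.615 0.301
outer loop
vertex -1.774 3.325 0.882
vertex -1.356 2.706 0.629
vertex -0.877 2.898 2.181
endloop
endfacet
facet normal 0.091 0.428 -0.899
outer loop
vertex -1.356 2.706 0.629
vertex -0.763 3.442 1.039
vertex -0.591 2.518 0.617
endloop
endfacet
facet normal -0.232 -0.954 0.190
outer loop
vertex -1.356 2.706 0.629
vertex -0.591 2.518 0.617
vertex -0.877 2.898 2.181
endloop
endfacet
facet normal 0.090 0.428 -0.900
outer loop
vertex -0.591 2.518 0.617
vertex -0.763 3.442 1.039
vertex 0.074 2.871 0.851
endloop
endfacet
facet normal 0.370 -0.885 0.283
outer loop
vertex -0.591 2.518 0.617
vertex 0.074 2.871 0.851
vertex -0.877 2.898 2.181
endloop
endfacet
facet normal 0.090 0.428 -0.899
outer loop
vertex 0.074 2.871 0.851
vertex -0.763 3.442 1.039
vertex 0.248 3.559 1.196
endloop
endfacet
facet normal 0.723 -0.447 0.526
outer loop
vertex 0.074 2.871 0.851
vertex 0.248 3.559 1.196
vertex -0.877 2.898 2.181
endloop
endfacet
facet normal 0.090 0.429 -0.899
outer loop
vertex 0.248 3.559 1.196
vertex -0.763 3.442 1.039
vertex -0.169 4.177 1.449
endloop
endfacet
facet normal 0.621 0.101 0.777
outer loop
vertex 0.248 3.559 1.196
vertex -0.169 4.177 1.449
vertex -0.877 2.898 2.181
endloop
endfacet
facet normal -0.807 -0.145 0.573
outer loop
vertex -0.462 2.326 0.061
vertex -1.123 2.913 -0.721
vertex -0.871 0.47 -0.985
endloop
endfacet
facet normal 0.560 -0.497 0.663
outer loop
vertex 0.783 0.767 -2.159
vertex -0.462 2.326 0.061
vertex -0.871 0.47 -0.985
endloop
endfacet
facet normal -0.807 -0.145 0.573
outer loop
vertex -0.871 0.47 -0.985
vertex -1.123 2.913 -0.721
vertex -1.532 1.056 -1.767
endloop
endfacet
facet normal -0.188 -0.856 -0.482
outer loop
vertex -1.532 1.056 -1.767
vertex 0.783 0.767 -2.159
vertex -0.871 0.47 -0.985
endloop
endfacet
facet normal 0.189 0.855 0.482
outer loop
vertex -0.462 2.326 0.061
vertex 0.531 3.21 -1.895
vertex -1.123 2.913 -0.721
endloop
endfacet
facet normal 0.560 -0.497 0.663
outer loop
vertex 1.192 2.624 -1.113
vertex -0.462 2.326 0.061
vertex 0.783 0.767 -2.159
endloop
endfacet
facet normal 0.188 0.856 0.482
outer loop
vertex 1.192 2.624 -1.113
vertex 0.531 3.21 -1.895
vertex -0.462 2.326 0.061
endloop
endfacet
facet normal -0.560 0.497 -0.663
outer loop
vertex -1.123 2.913 -0.721
vertex 0.531 3.21 -1.895
vertex -1.532 1.056 -1.767
endloop
endfacet
facet normal -0.189 -0.855 -0.483
outer loop
vertex 0.122 1.354 -2.941
vertex 0.783 0.767 -2.159
vertex -1.532 1.056 -1.767
endloop
endfacet
facet normal -0.560 0.497 -0.663
outer loop
vertex -1.532 1.056 -1.767
vertex 0.531 3.21 -1.895
vertex 0.122 1.354 -2.941
endloop
endfacet
facet normal 0.807 0.145 -0.573
outer loop
vertex 0.122 1.354 -2.941
vertex 1.192 2.624 -1.113
vertex 0.783 0.767 -2.159
endloop
endfacet
facet normal 0.807 0.145 -0.573
outer loop
vertex 0.531 3.21 -1.895
vertex 1.192 2.624 -1.113
vertex 0.122 1.354 -2.941
endloop
endfacet

endsolid
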